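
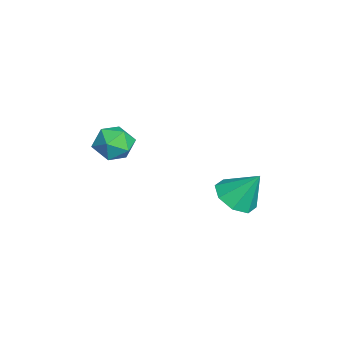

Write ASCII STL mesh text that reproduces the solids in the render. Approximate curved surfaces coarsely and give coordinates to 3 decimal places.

solid 
facet normal -0.160 -0.552 -0.819
outer loop
vertex 1.505 2.025 -1.266
vertex 0.936 2.692 -1.604
vertex 1.856 2.512 -1.663
endloop
endfacet
facet normal 0.827 -0.156 0.540
outer loop
vertex 1.505 2.025 -1.266
vertex 1.856 2.512 -1.663
vertex 1.184 3.548 -0.336
endloop
endfacet
facet normal -0.161 -0.553 -0.818
outer loop
vertex 1.856 2.512 -1.663
vertex 0.936 2.692 -1.604
vertex 1.668 3.104 -2.026
endloop
endfacet
facet normal 0.909 0.386 0.159
outer loop
vertex 1.856 2.512 -1.663
vertex 1.668 3.104 -2.026
vertex 1.184 3.548 -0.336
endloop
endfacet
facet normal -0.161 -0.552 -0.818
outer loop
vertex 1.668 3.104 -2.026
vertex 0.936 2.692 -1.604
vertex 1.051 3.455 -2.141
endloop
endfacet
facet normal 0.504 0.860 -0.081
outer loop
vertex 1.668 3.104 -2.026
vertex 1.051 3.455 -2.141
vertex 1.184 3.548 -0.336
endloop
endfacet
facet normal -0.160 -0.552 -0.818
outer loop
vertex 1.051 3.455 -2.141
vertex 0.936 2.692 -1.604
vertex 0.366 3.359 -1.942
endloop
endfacet
facet normal -0.150 0.988 -0.040
outer loop
vertex 1.051 3.455 -2.141
vertex 0.366 3.359 -1.942
vertex 1.184 3.548 -0.336
endloop
endfacet
facet normal -0.161 -0.552 -0.818
outer loop
vertex 0.366 3.359 -1.942
vertex 0.936 2.692 -1.604
vertex 0.015 2.873 -1.545
endloop
endfacet
facet normal -0.670 0.696 0.259
outer loop
vertex 0.366 3.359 -1.942
vertex 0.015 2.873 -1.545
vertex 1.184 3.548 -0.336
endloop
endfacet
facet normal -0.161 -0.551 -0.819
outer loop
vertex 0.015 2.873 -1.545
vertex 0.936 2.692 -1.604
vertex 0.203 2.28 -1.183
endloop
endfacet
facet normal -0.752 0.153 0.641
outer loop
vertex 0.015 2.873 -1.545
vertex 0.203 2.28 -1.183
vertex 1.184 3.548 -0.336
endloop
endfacet
facet normal -0.160 -0.552 -0.818
outer loop
vertex 0.203 2.28 -1.183
vertex 0.936 2.692 -1.604
vertex 0.821 1.929 -1.067
endloop
endfacet
facet normal -0.347 -0.320 0.881
outer loop
vertex 0.203 2.28 -1.183
vertex 0.821 1.929 -1.067
vertex 1.184 3.548 -0.336
endloop
endfacet
facet normal -0.161 -0.552 -0.818
outer loop
vertex 0.821 1.929 -1.067
vertex 0.936 2.692 -1.604
vertex 1.505 2.025 -1.266
endloop
endfacet
facet normal 0.307 -0.448 0.840
outer loop
vertex 0.821 1.929 -1.067
vertex 1.505 2.025 -1.266
vertex 1.184 3.548 -0.336
endloop
endfacet
facet normal -0.771 0.635 0.052
outer loop
vertex 1.055 -0.932 1.621
vertex 0.566 -1.489 1.181
vertex 0.593 -1.527 2.041
endloop
endfacet
facet normal -0.343 0.705 0.621
outer loop
vertex 1.055 -0.932 1.621
vertex 0.593 -1.527 2.041
vertex 1.4 -1.353 2.29
endloop
endfacet
facet normal 0.311 0.868 0.386
outer loop
vertex 1.055 -0.932 1.621
vertex 1.4 -1.353 2.29
vertex 1.871 -1.207 1.583
endloop
endfacet
facet normal 0.288 0.900 -0.327
outer loop
vertex 1.055 -0.932 1.621
vertex 1.871 -1.207 1.583
vertex 1.356 -1.291 0.897
endloop
endfacet
facet normal -0.381 0.755 -0.533
outer loop
vertex 1.055 -0.932 1.621
vertex 1.356 -1.291 0.897
vertex 0.566 -1.489 1.181
endloop
endfacet
facet normal -0.308 0.073 0.948
outer loop
vertex 1.4 -1.353 2.29
vertex 0.593 -1.527 2.041
vertex 1.124 -2.169 2.263
endloop
endfacet
facet normal -0.999 -0.041 0.030
outer loop
vertex 0.593 -1.527 2.041
vertex 0.566 -1.489 1.181
vertex 0.609 -2.253 1.577
endloop
endfacet
facet normal -0.368 0.155 -0.917
outer loop
vertex 0.566 -1.489 1.181
vertex 1.356 -1.291 0.897
vertex 1.08 -2.107 0.87
endloop
endfacet
facet normal 0.713 0.388 -0.583
outer loop
vertex 1.356 -1.291 0.897
vertex 1.871 -1.207 1.583
vertex 1.887 -1.933 1.119
endloop
endfacet
facet normal 0.750 0.337 0.569
outer loop
vertex 1.871 -1.207 1.583
vertex 1.4 -1.353 2.29
vertex 1.914 -1.971 1.979
endloop
endfacet
facet normal -0.288 -0.900 0.327
outer loop
vertex 1.425 -2.528 1.539
vertex 1.124 -2.169 2.263
vertex 0.609 -2.253 1.577
endloop
endfacet
facet normal -0.311 -0.868 -0.386
outer loop
vertex 1.425 -2.528 1.539
vertex 0.609 -2.253 1.577
vertex 1.08 -2.107 0.87
endloop
endfacet
facet normal 0.343 -0.705 -0.621
outer loop
vertex 1.425 -2.528 1.539
vertex 1.08 -2.107 0.87
vertex 1.887 -1.933 1.119
endloop
endfacet
facet normal 0.771 -0.635 -0.052
outer loop
vertex 1.425 -2.528 1.539
vertex 1.887 -1.933 1.119
vertex 1.914 -1.971 1.979
endloop
endfacet
facet normal 0.381 -0.755 0.533
outer loop
vertex 1.425 -2.528 1.539
vertex 1.914 -1.971 1.979
vertex 1.124 -2.169 2.263
endloop
endfacet
facet normal -0.713 -0.388 0.583
outer loop
vertex 0.609 -2.253 1.577
vertex 1.124 -2.169 2.263
vertex 0.593 -1.527 2.041
endloop
endfacet
facet normal -0.750 -0.337 -0.569
outer loop
vertex 1.08 -2.107 0.87
vertex 0.609 -2.253 1.577
vertex 0.566 -1.489 1.181
endloop
endfacet
facet normal 0.308 -0.073 -0.948
outer loop
vertex 1.887 -1.933 1.119
vertex 1.08 -2.107 0.87
vertex 1.356 -1.291 0.897
endloop
endfacet
facet normal 0.999 0.041 -0.030
outer loop
vertex 1.914 -1.971 1.979
vertex 1.887 -1.933 1.119
vertex 1.871 -1.207 1.583
endloop
endfacet
facet normal 0.368 -0.155 0.917
outer loop
vertex 1.124 -2.169 2.263
vertex 1.914 -1.971 1.979
vertex 1.4 -1.353 2.29
endloop
endfacet

endsolid


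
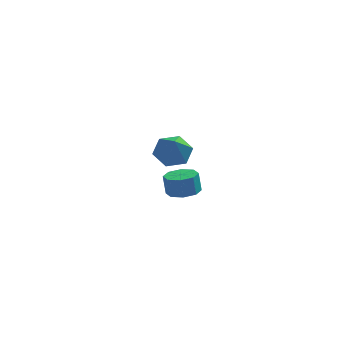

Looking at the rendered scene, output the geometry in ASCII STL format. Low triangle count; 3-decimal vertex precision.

solid 
facet normal -0.039 0.661 -0.749
outer loop
vertex -2.974 2.629 -5.11
vertex -3.62 3.174 -4.595
vertex -2.648 3.338 -4.501
endloop
endfacet
facet normal 0.886 -0.459 0.060
outer loop
vertex -2.974 2.629 -5.11
vertex -2.648 3.338 -4.501
vertex -3.54 1.806 -3.045
endloop
endfacet
facet normal -0.039 0.661 -0.750
outer loop
vertex -2.648 3.338 -4.501
vertex -3.62 3.174 -4.595
vertex -3.295 3.884 -3.986
endloop
endfacet
facet normal 0.714 0.217 0.666
outer loop
vertex -2.648 3.338 -4.501
vertex -3.295 3.884 -3.986
vertex -3.54 1.806 -3.045
endloop
endfacet
facet normal -0.039 0.661 -0.750
outer loop
vertex -3.295 3.884 -3.986
vertex -3.62 3.174 -4.595
vertex -4.266 3.72 -4.08
endloop
endfacet
facet normal -0.158 0.423 0.892
outer loop
vertex -3.295 3.884 -3.986
vertex -4.266 3.72 -4.08
vertex -3.54 1.806 -3.045
endloop
endfacet
facet normal -0.038 0.662 -0.749
outer loop
vertex -4.266 3.72 -4.08
vertex -3.62 3.174 -4.595
vertex -4.592 3.011 -4.69
endloop
endfacet
facet normal -0.857 -0.048 0.513
outer loop
vertex -4.266 3.72 -4.08
vertex -4.592 3.011 -4.69
vertex -3.54 1.806 -3.045
endloop
endfacet
facet normal -0.038 0.662 -0.749
outer loop
vertex -4.592 3.011 -4.69
vertex -3.62 3.174 -4.595
vertex -3.946 2.465 -5.205
endloop
endfacet
facet normal -0.685 -0.723 -0.092
outer loop
vertex -4.592 3.011 -4.69
vertex -3.946 2.465 -5.205
vertex -3.54 1.806 -3.045
endloop
endfacet
facet normal -0.038 0.662 -0.749
outer loop
vertex -3.946 2.465 -5.205
vertex -3.62 3.174 -4.595
vertex -2.974 2.629 -5.11
endloop
endfacet
facet normal 0.188 -0.929 -0.319
outer loop
vertex -3.946 2.465 -5.205
vertex -2.974 2.629 -5.11
vertex -3.54 1.806 -3.045
endloop
endfacet
facet normal 0.131 -0.191 -0.973
outer loop
vertex -2.331 -3.047 -3.184
vertex -3.123 -3.046 -3.291
vertex -2.548 -2.492 -3.322
endloop
endfacet
facet normal 0.926 0.375 0.052
outer loop
vertex -2.331 -3.047 -3.184
vertex -2.548 -2.492 -3.322
vertex -2.464 -2.854 -2.201
endloop
endfacet
facet normal 0.926 0.375 0.052
outer loop
vertex -2.464 -2.854 -2.201
vertex -2.548 -2.492 -3.322
vertex -2.681 -2.299 -2.34
endloop
endfacet
facet normal -0.132 0.192 0.972
outer loop
vertex -2.464 -2.854 -2.201
vertex -2.681 -2.299 -2.34
vertex -3.257 -2.854 -2.309
endloop
endfacet
facet normal 0.131 -0.191 -0.973
outer loop
vertex -2.548 -2.492 -3.322
vertex -3.123 -3.046 -3.291
vertex -3.102 -2.261 -3.442
endloop
endfacet
facet normal 0.405 0.906 -0.123
outer loop
vertex -2.548 -2.492 -3.322
vertex -3.102 -2.261 -3.442
vertex -2.681 -2.299 -2.34
endloop
endfacet
facet normal 0.405 0.906 -0.123
outer loop
vertex -2.681 -2.299 -2.34
vertex -3.102 -2.261 -3.442
vertex -3.235 -2.068 -2.46
endloop
endfacet
facet normal -0.131 0.191 0.973
outer loop
vertex -2.681 -2.299 -2.34
vertex -3.235 -2.068 -2.46
vertex -3.257 -2.854 -2.309
endloop
endfacet
facet normal 0.132 -0.191 -0.973
outer loop
vertex -3.102 -2.261 -3.442
vertex -3.123 -3.046 -3.291
vertex -3.669 -2.491 -3.474
endloop
endfacet
facet normal -0.355 0.907 -0.226
outer loop
vertex -3.102 -2.261 -3.442
vertex -3.669 -2.491 -3.474
vertex -3.235 -2.068 -2.46
endloop
endfacet
facet normal -0.355 0.907 -0.226
outer loop
vertex -3.235 -2.068 -2.46
vertex -3.669 -2.491 -3.474
vertex -3.802 -2.298 -2.492
endloop
endfacet
facet normal -0.132 0.191 0.973
outer loop
vertex -3.235 -2.068 -2.46
vertex -3.802 -2.298 -2.492
vertex -3.257 -2.854 -2.309
endloop
endfacet
facet normal 0.132 -0.190 -0.973
outer loop
vertex -3.669 -2.491 -3.474
vertex -3.123 -3.046 -3.291
vertex -3.916 -3.046 -3.399
endloop
endfacet
facet normal -0.905 0.376 -0.197
outer loop
vertex -3.669 -2.491 -3.474
vertex -3.916 -3.046 -3.399
vertex -3.802 -2.298 -2.492
endloop
endfacet
facet normal -0.906 0.376 -0.196
outer loop
vertex -3.802 -2.298 -2.492
vertex -3.916 -3.046 -3.399
vertex -4.049 -2.853 -2.416
endloop
endfacet
facet normal -0.131 0.192 0.973
outer loop
vertex -3.802 -2.298 -2.492
vertex -4.049 -2.853 -2.416
vertex -3.257 -2.854 -2.309
endloop
endfacet
facet normal 0.132 -0.192 -0.972
outer loop
vertex -3.916 -3.046 -3.399
vertex -3.123 -3.046 -3.291
vertex -3.699 -3.601 -3.26
endloop
endfacet
facet normal -0.926 -0.375 -0.052
outer loop
vertex -3.916 -3.046 -3.399
vertex -3.699 -3.601 -3.26
vertex -4.049 -2.853 -2.416
endloop
endfacet
facet normal -0.926 -0.375 -0.052
outer loop
vertex -4.049 -2.853 -2.416
vertex -3.699 -3.601 -3.26
vertex -3.832 -3.408 -2.278
endloop
endfacet
facet normal -0.131 0.191 0.973
outer loop
vertex -4.049 -2.853 -2.416
vertex -3.832 -3.408 -2.278
vertex -3.257 -2.854 -2.309
endloop
endfacet
facet normal 0.131 -0.191 -0.973
outer loop
vertex -3.699 -3.601 -3.26
vertex -3.123 -3.046 -3.291
vertex -3.145 -3.832 -3.14
endloop
endfacet
facet normal -0.405 -0.906 0.123
outer loop
vertex -3.699 -3.601 -3.26
vertex -3.145 -3.832 -3.14
vertex -3.832 -3.408 -2.278
endloop
endfacet
facet normal -0.405 -0.906 0.123
outer loop
vertex -3.832 -3.408 -2.278
vertex -3.145 -3.832 -3.14
vertex -3.278 -3.639 -2.158
endloop
endfacet
facet normal -0.131 0.191 0.973
outer loop
vertex -3.832 -3.408 -2.278
vertex -3.278 -3.639 -2.158
vertex -3.257 -2.854 -2.309
endloop
endfacet
facet normal 0.132 -0.191 -0.973
outer loop
vertex -3.145 -3.832 -3.14
vertex -3.123 -3.046 -3.291
vertex -2.578 -3.602 -3.108
endloop
endfacet
facet normal 0.355 -0.907 0.226
outer loop
vertex -3.145 -3.832 -3.14
vertex -2.578 -3.602 -3.108
vertex -3.278 -3.639 -2.158
endloop
endfacet
facet normal 0.355 -0.907 0.226
outer loop
vertex -3.278 -3.639 -2.158
vertex -2.578 -3.602 -3.108
vertex -2.711 -3.409 -2.126
endloop
endfacet
facet normal -0.132 0.191 0.973
outer loop
vertex -3.278 -3.639 -2.158
vertex -2.711 -3.409 -2.126
vertex -3.257 -2.854 -2.309
endloop
endfacet
facet normal 0.131 -0.192 -0.973
outer loop
vertex -2.578 -3.602 -3.108
vertex -3.123 -3.046 -3.291
vertex -2.331 -3.047 -3.184
endloop
endfacet
facet normal 0.906 -0.376 0.197
outer loop
vertex -2.578 -3.602 -3.108
vertex -2.331 -3.047 -3.184
vertex -2.711 -3.409 -2.126
endloop
endfacet
facet normal 0.905 -0.376 0.196
outer loop
vertex -2.711 -3.409 -2.126
vertex -2.331 -3.047 -3.184
vertex -2.464 -2.854 -2.201
endloop
endfacet
facet normal -0.132 0.190 0.973
outer loop
vertex -2.711 -3.409 -2.126
vertex -2.464 -2.854 -2.201
vertex -3.257 -2.854 -2.309
endloop
endfacet

endsolid


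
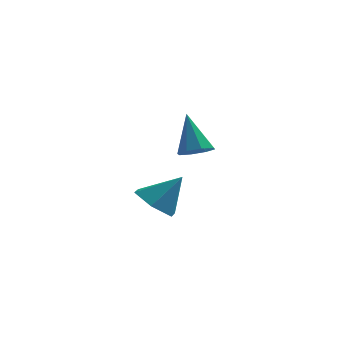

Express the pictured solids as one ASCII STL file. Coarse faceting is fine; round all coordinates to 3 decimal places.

solid 
facet normal 0.218 -0.472 -0.854
outer loop
vertex -0.314 1.719 -0.725
vertex -0.909 1.937 -0.997
vertex -0.266 2.185 -0.97
endloop
endfacet
facet normal 0.838 0.184 0.513
outer loop
vertex -0.314 1.719 -0.725
vertex -0.266 2.185 -0.97
vertex -1.291 2.763 0.497
endloop
endfacet
facet normal 0.218 -0.473 -0.854
outer loop
vertex -0.266 2.185 -0.97
vertex -0.909 1.937 -0.997
vertex -0.594 2.505 -1.231
endloop
endfacet
facet normal 0.632 0.762 0.141
outer loop
vertex -0.266 2.185 -0.97
vertex -0.594 2.505 -1.231
vertex -1.291 2.763 0.497
endloop
endfacet
facet normal 0.217 -0.472 -0.854
outer loop
vertex -0.594 2.505 -1.231
vertex -0.909 1.937 -0.997
vertex -1.107 2.493 -1.355
endloop
endfacet
facet normal 0.011 0.990 -0.143
outer loop
vertex -0.594 2.505 -1.231
vertex -1.107 2.493 -1.355
vertex -1.291 2.763 0.497
endloop
endfacet
facet normal 0.219 -0.472 -0.854
outer loop
vertex -1.107 2.493 -1.355
vertex -0.909 1.937 -0.997
vertex -1.504 2.155 -1.27
endloop
endfacet
facet normal -0.660 0.732 -0.172
outer loop
vertex -1.107 2.493 -1.355
vertex -1.504 2.155 -1.27
vertex -1.291 2.763 0.497
endloop
endfacet
facet normal 0.218 -0.473 -0.854
outer loop
vertex -1.504 2.155 -1.27
vertex -0.909 1.937 -0.997
vertex -1.553 1.69 -1.025
endloop
endfacet
facet normal -0.987 0.141 0.070
outer loop
vertex -1.504 2.155 -1.27
vertex -1.553 1.69 -1.025
vertex -1.291 2.763 0.497
endloop
endfacet
facet normal 0.218 -0.471 -0.855
outer loop
vertex -1.553 1.69 -1.025
vertex -0.909 1.937 -0.997
vertex -1.224 1.369 -0.764
endloop
endfacet
facet normal -0.781 -0.439 0.444
outer loop
vertex -1.553 1.69 -1.025
vertex -1.224 1.369 -0.764
vertex -1.291 2.763 0.497
endloop
endfacet
facet normal 0.218 -0.471 -0.855
outer loop
vertex -1.224 1.369 -0.764
vertex -0.909 1.937 -0.997
vertex -0.711 1.381 -0.64
endloop
endfacet
facet normal -0.160 -0.666 0.728
outer loop
vertex -1.224 1.369 -0.764
vertex -0.711 1.381 -0.64
vertex -1.291 2.763 0.497
endloop
endfacet
facet normal 0.218 -0.471 -0.855
outer loop
vertex -0.711 1.381 -0.64
vertex -0.909 1.937 -0.997
vertex -0.314 1.719 -0.725
endloop
endfacet
facet normal 0.510 -0.409 0.757
outer loop
vertex -0.711 1.381 -0.64
vertex -0.314 1.719 -0.725
vertex -1.291 2.763 0.497
endloop
endfacet
facet normal -0.622 -0.162 -0.766
outer loop
vertex -1.464 -1.731 -2.382
vertex -2.107 -2.007 -1.802
vertex -2.05 -1.129 -2.034
endloop
endfacet
facet normal 0.689 0.720 -0.085
outer loop
vertex -1.464 -1.731 -2.382
vertex -2.05 -1.129 -2.034
vertex -1.213 -1.773 -0.698
endloop
endfacet
facet normal -0.622 -0.162 -0.766
outer loop
vertex -2.05 -1.129 -2.034
vertex -2.107 -2.007 -1.802
vertex -2.694 -1.405 -1.453
endloop
endfacet
facet normal 0.004 0.902 0.432
outer loop
vertex -2.05 -1.129 -2.034
vertex -2.694 -1.405 -1.453
vertex -1.213 -1.773 -0.698
endloop
endfacet
facet normal -0.622 -0.162 -0.766
outer loop
vertex -2.694 -1.405 -1.453
vertex -2.107 -2.007 -1.802
vertex -2.751 -2.283 -1.221
endloop
endfacet
facet normal -0.387 0.259 0.885
outer loop
vertex -2.694 -1.405 -1.453
vertex -2.751 -2.283 -1.221
vertex -1.213 -1.773 -0.698
endloop
endfacet
facet normal -0.622 -0.161 -0.766
outer loop
vertex -2.751 -2.283 -1.221
vertex -2.107 -2.007 -1.802
vertex -2.165 -2.885 -1.57
endloop
endfacet
facet normal -0.092 -0.565 0.820
outer loop
vertex -2.751 -2.283 -1.221
vertex -2.165 -2.885 -1.57
vertex -1.213 -1.773 -0.698
endloop
endfacet
facet normal -0.621 -0.162 -0.767
outer loop
vertex -2.165 -2.885 -1.57
vertex -2.107 -2.007 -1.802
vertex -1.521 -2.609 -2.15
endloop
endfacet
facet normal 0.593 -0.746 0.304
outer loop
vertex -2.165 -2.885 -1.57
vertex -1.521 -2.609 -2.15
vertex -1.213 -1.773 -0.698
endloop
endfacet
facet normal -0.622 -0.162 -0.766
outer loop
vertex -1.521 -2.609 -2.15
vertex -2.107 -2.007 -1.802
vertex -1.464 -1.731 -2.382
endloop
endfacet
facet normal 0.983 -0.103 -0.149
outer loop
vertex -1.521 -2.609 -2.15
vertex -1.464 -1.731 -2.382
vertex -1.213 -1.773 -0.698
endloop
endfacet

endsolid


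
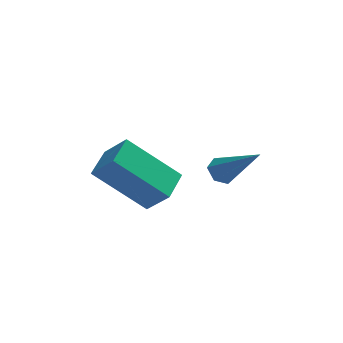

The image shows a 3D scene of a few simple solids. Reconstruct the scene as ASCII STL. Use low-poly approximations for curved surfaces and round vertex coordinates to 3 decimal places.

solid 
facet normal -0.592 0.468 -0.656
outer loop
vertex -0.593 4.151 0.237
vertex -1.004 3.982 0.487
vertex -0.794 4.428 0.616
endloop
endfacet
facet normal 0.823 0.568 0.021
outer loop
vertex -0.593 4.151 0.237
vertex -0.794 4.428 0.616
vertex 0.084 3.118 1.693
endloop
endfacet
facet normal -0.592 0.469 -0.655
outer loop
vertex -0.794 4.428 0.616
vertex -1.004 3.982 0.487
vertex -1.205 4.258 0.866
endloop
endfacet
facet normal 0.150 0.686 0.712
outer loop
vertex -0.794 4.428 0.616
vertex -1.205 4.258 0.866
vertex 0.084 3.118 1.693
endloop
endfacet
facet normal -0.591 0.469 -0.656
outer loop
vertex -1.205 4.258 0.866
vertex -1.004 3.982 0.487
vertex -1.416 3.812 0.737
endloop
endfacet
facet normal -0.535 0.009 0.845
outer loop
vertex -1.205 4.258 0.866
vertex -1.416 3.812 0.737
vertex 0.084 3.118 1.693
endloop
endfacet
facet normal -0.591 0.469 -0.656
outer loop
vertex -1.416 3.812 0.737
vertex -1.004 3.982 0.487
vertex -1.215 3.536 0.358
endloop
endfacet
facet normal -0.546 -0.788 0.284
outer loop
vertex -1.416 3.812 0.737
vertex -1.215 3.536 0.358
vertex 0.084 3.118 1.693
endloop
endfacet
facet normal -0.592 0.469 -0.655
outer loop
vertex -1.215 3.536 0.358
vertex -1.004 3.982 0.487
vertex -0.804 3.705 0.108
endloop
endfacet
facet normal 0.126 -0.905 -0.406
outer loop
vertex -1.215 3.536 0.358
vertex -0.804 3.705 0.108
vertex 0.084 3.118 1.693
endloop
endfacet
facet normal -0.592 0.469 -0.655
outer loop
vertex -0.804 3.705 0.108
vertex -1.004 3.982 0.487
vertex -0.593 4.151 0.237
endloop
endfacet
facet normal 0.811 -0.228 -0.539
outer loop
vertex -0.804 3.705 0.108
vertex -0.593 4.151 0.237
vertex 0.084 3.118 1.693
endloop
endfacet
facet normal -0.748 0.071 0.660
outer loop
vertex -4.07 1.942 2.116
vertex -3.717 2.965 2.406
vertex -4.713 2.383 1.34
endloop
endfacet
facet normal -0.314 -0.913 -0.259
outer loop
vertex -3.143 2.235 -0.046
vertex -4.07 1.942 2.116
vertex -4.713 2.383 1.34
endloop
endfacet
facet normal -0.748 0.071 0.660
outer loop
vertex -4.713 2.383 1.34
vertex -3.717 2.965 2.406
vertex -4.36 3.406 1.63
endloop
endfacet
facet normal -0.585 0.402 -0.705
outer loop
vertex -4.36 3.406 1.63
vertex -3.143 2.235 -0.046
vertex -4.713 2.383 1.34
endloop
endfacet
facet normal 0.585 -0.402 0.705
outer loop
vertex -4.07 1.942 2.116
vertex -2.147 2.817 1.02
vertex -3.717 2.965 2.406
endloop
endfacet
facet normal -0.314 -0.913 -0.259
outer loop
vertex -2.5 1.794 0.73
vertex -4.07 1.942 2.116
vertex -3.143 2.235 -0.046
endloop
endfacet
facet normal 0.585 -0.402 0.705
outer loop
vertex -2.5 1.794 0.73
vertex -2.147 2.817 1.02
vertex -4.07 1.942 2.116
endloop
endfacet
facet normal 0.314 0.913 0.259
outer loop
vertex -3.717 2.965 2.406
vertex -2.147 2.817 1.02
vertex -4.36 3.406 1.63
endloop
endfacet
facet normal -0.585 0.402 -0.705
outer loop
vertex -2.79 3.258 0.244
vertex -3.143 2.235 -0.046
vertex -4.36 3.406 1.63
endloop
endfacet
facet normal 0.314 0.913 0.259
outer loop
vertex -4.36 3.406 1.63
vertex -2.147 2.817 1.02
vertex -2.79 3.258 0.244
endloop
endfacet
facet normal 0.748 -0.071 -0.660
outer loop
vertex -2.79 3.258 0.244
vertex -2.5 1.794 0.73
vertex -3.143 2.235 -0.046
endloop
endfacet
facet normal 0.748 -0.071 -0.660
outer loop
vertex -2.147 2.817 1.02
vertex -2.5 1.794 0.73
vertex -2.79 3.258 0.244
endloop
endfacet

endsolid


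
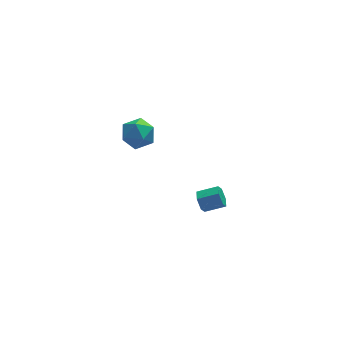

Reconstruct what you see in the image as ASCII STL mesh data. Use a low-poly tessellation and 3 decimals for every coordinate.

solid 
facet normal -0.229 0.943 0.241
outer loop
vertex -3.258 4.062 3.509
vertex -3.8 3.749 4.219
vertex -2.884 3.933 4.369
endloop
endfacet
facet normal 0.423 0.905 -0.048
outer loop
vertex -3.258 4.062 3.509
vertex -2.884 3.933 4.369
vertex -2.402 3.667 3.599
endloop
endfacet
facet normal 0.359 0.619 -0.699
outer loop
vertex -3.258 4.062 3.509
vertex -2.402 3.667 3.599
vertex -3.02 3.319 2.973
endloop
endfacet
facet normal -0.332 0.479 -0.812
outer loop
vertex -3.258 4.062 3.509
vertex -3.02 3.319 2.973
vertex -3.884 3.369 3.356
endloop
endfacet
facet normal -0.696 0.680 -0.232
outer loop
vertex -3.258 4.062 3.509
vertex -3.884 3.369 3.356
vertex -3.8 3.749 4.219
endloop
endfacet
facet normal 0.815 0.462 0.351
outer loop
vertex -2.402 3.667 3.599
vertex -2.884 3.933 4.369
vertex -2.416 3.111 4.364
endloop
endfacet
facet normal -0.239 0.523 0.818
outer loop
vertex -2.884 3.933 4.369
vertex -3.8 3.749 4.219
vertex -3.28 3.161 4.747
endloop
endfacet
facet normal -0.994 0.098 0.053
outer loop
vertex -3.8 3.749 4.219
vertex -3.884 3.369 3.356
vertex -3.898 2.813 4.121
endloop
endfacet
facet normal -0.406 -0.226 -0.886
outer loop
vertex -3.884 3.369 3.356
vertex -3.02 3.319 2.973
vertex -3.416 2.547 3.351
endloop
endfacet
facet normal 0.712 -0.001 -0.702
outer loop
vertex -3.02 3.319 2.973
vertex -2.402 3.667 3.599
vertex -2.5 2.731 3.501
endloop
endfacet
facet normal 0.332 -0.479 0.812
outer loop
vertex -3.042 2.418 4.211
vertex -2.416 3.111 4.364
vertex -3.28 3.161 4.747
endloop
endfacet
facet normal -0.359 -0.619 0.699
outer loop
vertex -3.042 2.418 4.211
vertex -3.28 3.161 4.747
vertex -3.898 2.813 4.121
endloop
endfacet
facet normal -0.423 -0.905 0.048
outer loop
vertex -3.042 2.418 4.211
vertex -3.898 2.813 4.121
vertex -3.416 2.547 3.351
endloop
endfacet
facet normal 0.229 -0.943 -0.241
outer loop
vertex -3.042 2.418 4.211
vertex -3.416 2.547 3.351
vertex -2.5 2.731 3.501
endloop
endfacet
facet normal 0.696 -0.680 0.232
outer loop
vertex -3.042 2.418 4.211
vertex -2.5 2.731 3.501
vertex -2.416 3.111 4.364
endloop
endfacet
facet normal 0.406 0.226 0.886
outer loop
vertex -3.28 3.161 4.747
vertex -2.416 3.111 4.364
vertex -2.884 3.933 4.369
endloop
endfacet
facet normal -0.712 0.001 0.702
outer loop
vertex -3.898 2.813 4.121
vertex -3.28 3.161 4.747
vertex -3.8 3.749 4.219
endloop
endfacet
facet normal -0.815 -0.462 -0.351
outer loop
vertex -3.416 2.547 3.351
vertex -3.898 2.813 4.121
vertex -3.884 3.369 3.356
endloop
endfacet
facet normal 0.239 -0.523 -0.818
outer loop
vertex -2.5 2.731 3.501
vertex -3.416 2.547 3.351
vertex -3.02 3.319 2.973
endloop
endfacet
facet normal 0.994 -0.098 -0.053
outer loop
vertex -2.416 3.111 4.364
vertex -2.5 2.731 3.501
vertex -2.402 3.667 3.599
endloop
endfacet
facet normal -0.924 0.134 -0.359
outer loop
vertex 0.285 3.864 -3.5
vertex 0.044 3.628 -2.968
vertex 0.153 4.246 -3.017
endloop
endfacet
facet normal 0.320 0.784 -0.532
outer loop
vertex 0.285 3.864 -3.5
vertex 0.153 4.246 -3.017
vertex 1.356 3.708 -3.085
endloop
endfacet
facet normal 0.320 0.783 -0.533
outer loop
vertex 1.356 3.708 -3.085
vertex 0.153 4.246 -3.017
vertex 1.225 4.09 -2.602
endloop
endfacet
facet normal 0.924 -0.134 0.357
outer loop
vertex 1.356 3.708 -3.085
vertex 1.225 4.09 -2.602
vertex 1.116 3.472 -2.552
endloop
endfacet
facet normal -0.924 0.135 -0.357
outer loop
vertex 0.153 4.246 -3.017
vertex 0.044 3.628 -2.968
vertex -0.087 4.011 -2.485
endloop
endfacet
facet normal -0.020 0.918 0.396
outer loop
vertex 0.153 4.246 -3.017
vertex -0.087 4.011 -2.485
vertex 1.225 4.09 -2.602
endloop
endfacet
facet normal -0.020 0.918 0.396
outer loop
vertex 1.225 4.09 -2.602
vertex -0.087 4.011 -2.485
vertex 0.985 3.855 -2.07
endloop
endfacet
facet normal 0.924 -0.134 0.358
outer loop
vertex 1.225 4.09 -2.602
vertex 0.985 3.855 -2.07
vertex 1.116 3.472 -2.552
endloop
endfacet
facet normal -0.924 0.134 -0.357
outer loop
vertex -0.087 4.011 -2.485
vertex 0.044 3.628 -2.968
vertex -0.196 3.392 -2.435
endloop
endfacet
facet normal -0.341 0.135 0.930
outer loop
vertex -0.087 4.011 -2.485
vertex -0.196 3.392 -2.435
vertex 0.985 3.855 -2.07
endloop
endfacet
facet normal -0.341 0.136 0.930
outer loop
vertex 0.985 3.855 -2.07
vertex -0.196 3.392 -2.435
vertex 0.875 3.236 -2.02
endloop
endfacet
facet normal 0.924 -0.135 0.358
outer loop
vertex 0.985 3.855 -2.07
vertex 0.875 3.236 -2.02
vertex 1.116 3.472 -2.552
endloop
endfacet
facet normal -0.924 0.134 -0.357
outer loop
vertex -0.196 3.392 -2.435
vertex 0.044 3.628 -2.968
vertex -0.065 3.01 -2.918
endloop
endfacet
facet normal -0.320 -0.783 0.533
outer loop
vertex -0.196 3.392 -2.435
vertex -0.065 3.01 -2.918
vertex 0.875 3.236 -2.02
endloop
endfacet
facet normal -0.320 -0.784 0.532
outer loop
vertex 0.875 3.236 -2.02
vertex -0.065 3.01 -2.918
vertex 1.007 2.854 -2.503
endloop
endfacet
facet normal 0.924 -0.134 0.359
outer loop
vertex 0.875 3.236 -2.02
vertex 1.007 2.854 -2.503
vertex 1.116 3.472 -2.552
endloop
endfacet
facet normal -0.924 0.134 -0.358
outer loop
vertex -0.065 3.01 -2.918
vertex 0.044 3.628 -2.968
vertex 0.175 3.245 -3.45
endloop
endfacet
facet normal 0.020 -0.918 -0.396
outer loop
vertex -0.065 3.01 -2.918
vertex 0.175 3.245 -3.45
vertex 1.007 2.854 -2.503
endloop
endfacet
facet normal 0.020 -0.918 -0.396
outer loop
vertex 1.007 2.854 -2.503
vertex 0.175 3.245 -3.45
vertex 1.247 3.089 -3.035
endloop
endfacet
facet normal 0.924 -0.135 0.357
outer loop
vertex 1.007 2.854 -2.503
vertex 1.247 3.089 -3.035
vertex 1.116 3.472 -2.552
endloop
endfacet
facet normal -0.924 0.135 -0.358
outer loop
vertex 0.175 3.245 -3.45
vertex 0.044 3.628 -2.968
vertex 0.285 3.864 -3.5
endloop
endfacet
facet normal 0.340 -0.136 -0.930
outer loop
vertex 0.175 3.245 -3.45
vertex 0.285 3.864 -3.5
vertex 1.247 3.089 -3.035
endloop
endfacet
facet normal 0.341 -0.135 -0.930
outer loop
vertex 1.247 3.089 -3.035
vertex 0.285 3.864 -3.5
vertex 1.356 3.708 -3.085
endloop
endfacet
facet normal 0.924 -0.134 0.357
outer loop
vertex 1.247 3.089 -3.035
vertex 1.356 3.708 -3.085
vertex 1.116 3.472 -2.552
endloop
endfacet

endsolid


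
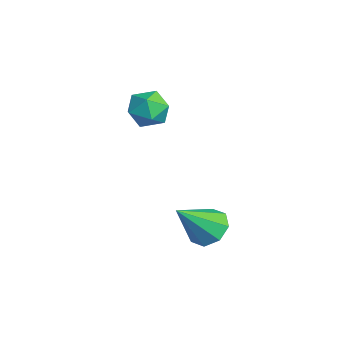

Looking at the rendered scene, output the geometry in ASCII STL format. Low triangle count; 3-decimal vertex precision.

solid 
facet normal -0.232 0.658 -0.717
outer loop
vertex 4.315 -1.919 -2.235
vertex 3.756 -1.621 -1.781
vertex 4.514 -1.474 -1.891
endloop
endfacet
facet normal 0.934 -0.347 -0.092
outer loop
vertex 4.315 -1.919 -2.235
vertex 4.514 -1.474 -1.891
vertex 4.164 -2.779 -0.519
endloop
endfacet
facet normal -0.232 0.658 -0.717
outer loop
vertex 4.514 -1.474 -1.891
vertex 3.756 -1.621 -1.781
vertex 4.268 -1.115 -1.482
endloop
endfacet
facet normal 0.903 0.171 0.393
outer loop
vertex 4.514 -1.474 -1.891
vertex 4.268 -1.115 -1.482
vertex 4.164 -2.779 -0.519
endloop
endfacet
facet normal -0.232 0.658 -0.716
outer loop
vertex 4.268 -1.115 -1.482
vertex 3.756 -1.621 -1.781
vertex 3.722 -1.053 -1.248
endloop
endfacet
facet normal 0.395 0.441 0.805
outer loop
vertex 4.268 -1.115 -1.482
vertex 3.722 -1.053 -1.248
vertex 4.164 -2.779 -0.519
endloop
endfacet
facet normal -0.233 0.658 -0.716
outer loop
vertex 3.722 -1.053 -1.248
vertex 3.756 -1.621 -1.781
vertex 3.196 -1.324 -1.326
endloop
endfacet
facet normal -0.293 0.307 0.905
outer loop
vertex 3.722 -1.053 -1.248
vertex 3.196 -1.324 -1.326
vertex 4.164 -2.779 -0.519
endloop
endfacet
facet normal -0.232 0.658 -0.716
outer loop
vertex 3.196 -1.324 -1.326
vertex 3.756 -1.621 -1.781
vertex 2.998 -1.769 -1.671
endloop
endfacet
facet normal -0.759 -0.153 0.633
outer loop
vertex 3.196 -1.324 -1.326
vertex 2.998 -1.769 -1.671
vertex 4.164 -2.779 -0.519
endloop
endfacet
facet normal -0.232 0.658 -0.717
outer loop
vertex 2.998 -1.769 -1.671
vertex 3.756 -1.621 -1.781
vertex 3.243 -2.128 -2.08
endloop
endfacet
facet normal -0.728 -0.669 0.151
outer loop
vertex 2.998 -1.769 -1.671
vertex 3.243 -2.128 -2.08
vertex 4.164 -2.779 -0.519
endloop
endfacet
facet normal -0.231 0.657 -0.717
outer loop
vertex 3.243 -2.128 -2.08
vertex 3.756 -1.621 -1.781
vertex 3.789 -2.19 -2.313
endloop
endfacet
facet normal -0.219 -0.940 -0.263
outer loop
vertex 3.243 -2.128 -2.08
vertex 3.789 -2.19 -2.313
vertex 4.164 -2.779 -0.519
endloop
endfacet
facet normal -0.232 0.657 -0.717
outer loop
vertex 3.789 -2.19 -2.313
vertex 3.756 -1.621 -1.781
vertex 4.315 -1.919 -2.235
endloop
endfacet
facet normal 0.469 -0.806 -0.362
outer loop
vertex 3.789 -2.19 -2.313
vertex 4.315 -1.919 -2.235
vertex 4.164 -2.779 -0.519
endloop
endfacet
facet normal -0.124 -0.141 0.982
outer loop
vertex 0.844 -2.523 2.931
vertex 0.751 -3.306 2.807
vertex 1.48 -3.007 2.942
endloop
endfacet
facet normal 0.302 0.417 0.857
outer loop
vertex 0.844 -2.523 2.931
vertex 1.48 -3.007 2.942
vertex 1.526 -2.296 2.58
endloop
endfacet
facet normal -0.058 0.886 0.460
outer loop
vertex 0.844 -2.523 2.931
vertex 1.526 -2.296 2.58
vertex 0.825 -2.156 2.222
endloop
endfacet
facet normal -0.708 0.619 0.339
outer loop
vertex 0.844 -2.523 2.931
vertex 0.825 -2.156 2.222
vertex 0.347 -2.78 2.362
endloop
endfacet
facet normal -0.750 -0.016 0.662
outer loop
vertex 0.844 -2.523 2.931
vertex 0.347 -2.78 2.362
vertex 0.751 -3.306 2.807
endloop
endfacet
facet normal 0.861 0.186 0.474
outer loop
vertex 1.526 -2.296 2.58
vertex 1.48 -3.007 2.942
vertex 1.853 -2.94 2.238
endloop
endfacet
facet normal 0.169 -0.717 0.677
outer loop
vertex 1.48 -3.007 2.942
vertex 0.751 -3.306 2.807
vertex 1.375 -3.564 2.378
endloop
endfacet
facet normal -0.843 -0.513 0.159
outer loop
vertex 0.751 -3.306 2.807
vertex 0.347 -2.78 2.362
vertex 0.674 -3.424 2.02
endloop
endfacet
facet normal -0.777 0.514 -0.363
outer loop
vertex 0.347 -2.78 2.362
vertex 0.825 -2.156 2.222
vertex 0.72 -2.713 1.658
endloop
endfacet
facet normal 0.275 0.946 -0.169
outer loop
vertex 0.825 -2.156 2.222
vertex 1.526 -2.296 2.58
vertex 1.449 -2.414 1.793
endloop
endfacet
facet normal 0.708 -0.619 -0.339
outer loop
vertex 1.356 -3.197 1.669
vertex 1.853 -2.94 2.238
vertex 1.375 -3.564 2.378
endloop
endfacet
facet normal 0.058 -0.886 -0.460
outer loop
vertex 1.356 -3.197 1.669
vertex 1.375 -3.564 2.378
vertex 0.674 -3.424 2.02
endloop
endfacet
facet normal -0.302 -0.417 -0.857
outer loop
vertex 1.356 -3.197 1.669
vertex 0.674 -3.424 2.02
vertex 0.72 -2.713 1.658
endloop
endfacet
facet normal 0.124 0.141 -0.982
outer loop
vertex 1.356 -3.197 1.669
vertex 0.72 -2.713 1.658
vertex 1.449 -2.414 1.793
endloop
endfacet
facet normal 0.750 0.016 -0.662
outer loop
vertex 1.356 -3.197 1.669
vertex 1.449 -2.414 1.793
vertex 1.853 -2.94 2.238
endloop
endfacet
facet normal 0.777 -0.514 0.363
outer loop
vertex 1.375 -3.564 2.378
vertex 1.853 -2.94 2.238
vertex 1.48 -3.007 2.942
endloop
endfacet
facet normal -0.275 -0.946 0.169
outer loop
vertex 0.674 -3.424 2.02
vertex 1.375 -3.564 2.378
vertex 0.751 -3.306 2.807
endloop
endfacet
facet normal -0.861 -0.186 -0.474
outer loop
vertex 0.72 -2.713 1.658
vertex 0.674 -3.424 2.02
vertex 0.347 -2.78 2.362
endloop
endfacet
facet normal -0.169 0.717 -0.677
outer loop
vertex 1.449 -2.414 1.793
vertex 0.72 -2.713 1.658
vertex 0.825 -2.156 2.222
endloop
endfacet
facet normal 0.843 0.513 -0.159
outer loop
vertex 1.853 -2.94 2.238
vertex 1.449 -2.414 1.793
vertex 1.526 -2.296 2.58
endloop
endfacet

endsolid


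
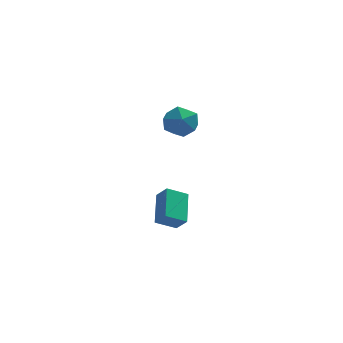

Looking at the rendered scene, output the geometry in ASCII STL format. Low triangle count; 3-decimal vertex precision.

solid 
facet normal -0.130 0.992 0.003
outer loop
vertex 1.036 1.875 2.757
vertex 0.401 1.789 3.617
vertex 1.457 1.927 3.743
endloop
endfacet
facet normal 0.510 0.819 -0.261
outer loop
vertex 1.036 1.875 2.757
vertex 1.457 1.927 3.743
vertex 1.958 1.37 2.975
endloop
endfacet
facet normal 0.410 0.392 -0.824
outer loop
vertex 1.036 1.875 2.757
vertex 1.958 1.37 2.975
vertex 1.211 0.888 2.374
endloop
endfacet
facet normal -0.294 0.300 -0.908
outer loop
vertex 1.036 1.875 2.757
vertex 1.211 0.888 2.374
vertex 0.249 1.147 2.771
endloop
endfacet
facet normal -0.627 0.671 -0.396
outer loop
vertex 1.036 1.875 2.757
vertex 0.249 1.147 2.771
vertex 0.401 1.789 3.617
endloop
endfacet
facet normal 0.862 0.448 0.237
outer loop
vertex 1.958 1.37 2.975
vertex 1.457 1.927 3.743
vertex 1.891 0.973 3.969
endloop
endfacet
facet normal -0.174 0.727 0.664
outer loop
vertex 1.457 1.927 3.743
vertex 0.401 1.789 3.617
vertex 0.929 1.232 4.366
endloop
endfacet
facet normal -0.978 0.209 0.017
outer loop
vertex 0.401 1.789 3.617
vertex 0.249 1.147 2.771
vertex 0.182 0.75 3.765
endloop
endfacet
facet normal -0.439 -0.391 -0.809
outer loop
vertex 0.249 1.147 2.771
vertex 1.211 0.888 2.374
vertex 0.683 0.193 2.997
endloop
endfacet
facet normal 0.698 -0.243 -0.673
outer loop
vertex 1.211 0.888 2.374
vertex 1.958 1.37 2.975
vertex 1.739 0.331 3.123
endloop
endfacet
facet normal 0.294 -0.300 0.908
outer loop
vertex 1.104 0.245 3.983
vertex 1.891 0.973 3.969
vertex 0.929 1.232 4.366
endloop
endfacet
facet normal -0.410 -0.392 0.824
outer loop
vertex 1.104 0.245 3.983
vertex 0.929 1.232 4.366
vertex 0.182 0.75 3.765
endloop
endfacet
facet normal -0.510 -0.819 0.261
outer loop
vertex 1.104 0.245 3.983
vertex 0.182 0.75 3.765
vertex 0.683 0.193 2.997
endloop
endfacet
facet normal 0.130 -0.992 -0.003
outer loop
vertex 1.104 0.245 3.983
vertex 0.683 0.193 2.997
vertex 1.739 0.331 3.123
endloop
endfacet
facet normal 0.627 -0.671 0.396
outer loop
vertex 1.104 0.245 3.983
vertex 1.739 0.331 3.123
vertex 1.891 0.973 3.969
endloop
endfacet
facet normal 0.439 0.391 0.809
outer loop
vertex 0.929 1.232 4.366
vertex 1.891 0.973 3.969
vertex 1.457 1.927 3.743
endloop
endfacet
facet normal -0.698 0.243 0.673
outer loop
vertex 0.182 0.75 3.765
vertex 0.929 1.232 4.366
vertex 0.401 1.789 3.617
endloop
endfacet
facet normal -0.862 -0.448 -0.237
outer loop
vertex 0.683 0.193 2.997
vertex 0.182 0.75 3.765
vertex 0.249 1.147 2.771
endloop
endfacet
facet normal 0.174 -0.727 -0.664
outer loop
vertex 1.739 0.331 3.123
vertex 0.683 0.193 2.997
vertex 1.211 0.888 2.374
endloop
endfacet
facet normal 0.978 -0.209 -0.017
outer loop
vertex 1.891 0.973 3.969
vertex 1.739 0.331 3.123
vertex 1.958 1.37 2.975
endloop
endfacet
facet normal -0.498 0.452 -0.740
outer loop
vertex -0.285 0.214 -3.496
vertex -0.122 1.962 -2.537
vertex 0.829 0.444 -4.105
endloop
endfacet
facet normal -0.082 -0.874 -0.479
outer loop
vertex 1.342 -0.022 -3.343
vertex -0.285 0.214 -3.496
vertex 0.829 0.444 -4.105
endloop
endfacet
facet normal -0.498 0.452 -0.740
outer loop
vertex 0.829 0.444 -4.105
vertex -0.122 1.962 -2.537
vertex 0.992 2.192 -3.146
endloop
endfacet
facet normal 0.863 0.178 -0.472
outer loop
vertex 0.992 2.192 -3.146
vertex 1.342 -0.022 -3.343
vertex 0.829 0.444 -4.105
endloop
endfacet
facet normal -0.863 -0.178 0.472
outer loop
vertex -0.285 0.214 -3.496
vertex 0.391 1.496 -1.775
vertex -0.122 1.962 -2.537
endloop
endfacet
facet normal -0.082 -0.874 -0.479
outer loop
vertex 0.228 -0.252 -2.734
vertex -0.285 0.214 -3.496
vertex 1.342 -0.022 -3.343
endloop
endfacet
facet normal -0.863 -0.178 0.472
outer loop
vertex 0.228 -0.252 -2.734
vertex 0.391 1.496 -1.775
vertex -0.285 0.214 -3.496
endloop
endfacet
facet normal 0.082 0.874 0.479
outer loop
vertex -0.122 1.962 -2.537
vertex 0.391 1.496 -1.775
vertex 0.992 2.192 -3.146
endloop
endfacet
facet normal 0.863 0.178 -0.472
outer loop
vertex 1.505 1.726 -2.384
vertex 1.342 -0.022 -3.343
vertex 0.992 2.192 -3.146
endloop
endfacet
facet normal 0.082 0.874 0.479
outer loop
vertex 0.992 2.192 -3.146
vertex 0.391 1.496 -1.775
vertex 1.505 1.726 -2.384
endloop
endfacet
facet normal 0.498 -0.452 0.740
outer loop
vertex 1.505 1.726 -2.384
vertex 0.228 -0.252 -2.734
vertex 1.342 -0.022 -3.343
endloop
endfacet
facet normal 0.498 -0.452 0.740
outer loop
vertex 0.391 1.496 -1.775
vertex 0.228 -0.252 -2.734
vertex 1.505 1.726 -2.384
endloop
endfacet

endsolid


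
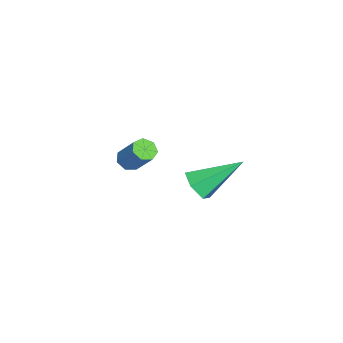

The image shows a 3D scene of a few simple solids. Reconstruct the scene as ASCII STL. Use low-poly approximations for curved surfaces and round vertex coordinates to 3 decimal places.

solid 
facet normal 0.202 -0.782 -0.590
outer loop
vertex 2.543 2.369 -0.735
vertex 1.896 2.523 -1.161
vertex 2.587 2.851 -1.359
endloop
endfacet
facet normal 0.870 0.359 0.338
outer loop
vertex 2.543 2.369 -0.735
vertex 2.587 2.851 -1.359
vertex 1.464 4.197 0.101
endloop
endfacet
facet normal 0.202 -0.782 -0.590
outer loop
vertex 2.587 2.851 -1.359
vertex 1.896 2.523 -1.161
vertex 1.94 3.005 -1.785
endloop
endfacet
facet normal 0.450 0.802 -0.393
outer loop
vertex 2.587 2.851 -1.359
vertex 1.94 3.005 -1.785
vertex 1.464 4.197 0.101
endloop
endfacet
facet normal 0.202 -0.782 -0.590
outer loop
vertex 1.94 3.005 -1.785
vertex 1.896 2.523 -1.161
vertex 1.249 2.677 -1.587
endloop
endfacet
facet normal -0.481 0.681 -0.552
outer loop
vertex 1.94 3.005 -1.785
vertex 1.249 2.677 -1.587
vertex 1.464 4.197 0.101
endloop
endfacet
facet normal 0.202 -0.782 -0.590
outer loop
vertex 1.249 2.677 -1.587
vertex 1.896 2.523 -1.161
vertex 1.205 2.195 -0.963
endloop
endfacet
facet normal -0.993 0.117 0.021
outer loop
vertex 1.249 2.677 -1.587
vertex 1.205 2.195 -0.963
vertex 1.464 4.197 0.101
endloop
endfacet
facet normal 0.202 -0.782 -0.590
outer loop
vertex 1.205 2.195 -0.963
vertex 1.896 2.523 -1.161
vertex 1.852 2.041 -0.537
endloop
endfacet
facet normal -0.573 -0.326 0.752
outer loop
vertex 1.205 2.195 -0.963
vertex 1.852 2.041 -0.537
vertex 1.464 4.197 0.101
endloop
endfacet
facet normal 0.202 -0.782 -0.590
outer loop
vertex 1.852 2.041 -0.537
vertex 1.896 2.523 -1.161
vertex 2.543 2.369 -0.735
endloop
endfacet
facet normal 0.358 -0.205 0.911
outer loop
vertex 1.852 2.041 -0.537
vertex 2.543 2.369 -0.735
vertex 1.464 4.197 0.101
endloop
endfacet
facet normal -0.385 -0.515 -0.766
outer loop
vertex -3.107 -1.654 -4.139
vertex -3.507 -1.229 -4.224
vertex -2.969 -1.28 -4.46
endloop
endfacet
facet normal 0.883 -0.447 -0.141
outer loop
vertex -3.107 -1.654 -4.139
vertex -2.969 -1.28 -4.46
vertex -2.513 -0.857 -2.95
endloop
endfacet
facet normal 0.883 -0.448 -0.141
outer loop
vertex -2.513 -0.857 -2.95
vertex -2.969 -1.28 -4.46
vertex -2.374 -0.482 -3.271
endloop
endfacet
facet normal 0.383 0.515 0.767
outer loop
vertex -2.513 -0.857 -2.95
vertex -2.374 -0.482 -3.271
vertex -2.913 -0.431 -3.036
endloop
endfacet
facet normal -0.385 -0.514 -0.766
outer loop
vertex -2.969 -1.28 -4.46
vertex -3.507 -1.229 -4.224
vertex -3.236 -0.867 -4.603
endloop
endfacet
facet normal 0.762 0.293 -0.578
outer loop
vertex -2.969 -1.28 -4.46
vertex -3.236 -0.867 -4.603
vertex -2.374 -0.482 -3.271
endloop
endfacet
facet normal 0.762 0.293 -0.578
outer loop
vertex -2.374 -0.482 -3.271
vertex -3.236 -0.867 -4.603
vertex -2.641 -0.069 -3.414
endloop
endfacet
facet normal 0.383 0.514 0.768
outer loop
vertex -2.374 -0.482 -3.271
vertex -2.641 -0.069 -3.414
vertex -2.913 -0.431 -3.036
endloop
endfacet
facet normal -0.384 -0.515 -0.766
outer loop
vertex -3.236 -0.867 -4.603
vertex -3.507 -1.229 -4.224
vertex -3.707 -0.727 -4.461
endloop
endfacet
facet normal 0.067 0.813 -0.579
outer loop
vertex -3.236 -0.867 -4.603
vertex -3.707 -0.727 -4.461
vertex -2.641 -0.069 -3.414
endloop
endfacet
facet normal 0.068 0.812 -0.579
outer loop
vertex -2.641 -0.069 -3.414
vertex -3.707 -0.727 -4.461
vertex -3.113 0.071 -3.273
endloop
endfacet
facet normal 0.382 0.515 0.768
outer loop
vertex -2.641 -0.069 -3.414
vertex -3.113 0.071 -3.273
vertex -2.913 -0.431 -3.036
endloop
endfacet
facet normal -0.383 -0.515 -0.767
outer loop
vertex -3.707 -0.727 -4.461
vertex -3.507 -1.229 -4.224
vertex -4.028 -0.965 -4.141
endloop
endfacet
facet normal -0.678 0.720 -0.145
outer loop
vertex -3.707 -0.727 -4.461
vertex -4.028 -0.965 -4.141
vertex -3.113 0.071 -3.273
endloop
endfacet
facet normal -0.678 0.720 -0.144
outer loop
vertex -3.113 0.071 -3.273
vertex -4.028 -0.965 -4.141
vertex -3.434 -0.167 -2.952
endloop
endfacet
facet normal 0.384 0.515 0.766
outer loop
vertex -3.113 0.071 -3.273
vertex -3.434 -0.167 -2.952
vertex -2.913 -0.431 -3.036
endloop
endfacet
facet normal -0.383 -0.515 -0.767
outer loop
vertex -4.028 -0.965 -4.141
vertex -3.507 -1.229 -4.224
vertex -3.957 -1.401 -3.884
endloop
endfacet
facet normal -0.913 0.086 0.398
outer loop
vertex -4.028 -0.965 -4.141
vertex -3.957 -1.401 -3.884
vertex -3.434 -0.167 -2.952
endloop
endfacet
facet normal -0.913 0.085 0.400
outer loop
vertex -3.434 -0.167 -2.952
vertex -3.957 -1.401 -3.884
vertex -3.362 -0.604 -2.695
endloop
endfacet
facet normal 0.384 0.514 0.767
outer loop
vertex -3.434 -0.167 -2.952
vertex -3.362 -0.604 -2.695
vertex -2.913 -0.431 -3.036
endloop
endfacet
facet normal -0.383 -0.514 -0.767
outer loop
vertex -3.957 -1.401 -3.884
vertex -3.507 -1.229 -4.224
vertex -3.547 -1.708 -3.883
endloop
endfacet
facet normal -0.461 -0.613 0.642
outer loop
vertex -3.957 -1.401 -3.884
vertex -3.547 -1.708 -3.883
vertex -3.362 -0.604 -2.695
endloop
endfacet
facet normal -0.462 -0.613 0.641
outer loop
vertex -3.362 -0.604 -2.695
vertex -3.547 -1.708 -3.883
vertex -2.953 -0.911 -2.694
endloop
endfacet
facet normal 0.384 0.514 0.767
outer loop
vertex -3.362 -0.604 -2.695
vertex -2.953 -0.911 -2.694
vertex -2.913 -0.431 -3.036
endloop
endfacet
facet normal -0.383 -0.514 -0.767
outer loop
vertex -3.547 -1.708 -3.883
vertex -3.507 -1.229 -4.224
vertex -3.107 -1.654 -4.139
endloop
endfacet
facet normal 0.338 -0.851 0.402
outer loop
vertex -3.547 -1.708 -3.883
vertex -3.107 -1.654 -4.139
vertex -2.953 -0.911 -2.694
endloop
endfacet
facet normal 0.338 -0.851 0.402
outer loop
vertex -2.953 -0.911 -2.694
vertex -3.107 -1.654 -4.139
vertex -2.513 -0.857 -2.95
endloop
endfacet
facet normal 0.383 0.515 0.767
outer loop
vertex -2.953 -0.911 -2.694
vertex -2.513 -0.857 -2.95
vertex -2.913 -0.431 -3.036
endloop
endfacet

endsolid


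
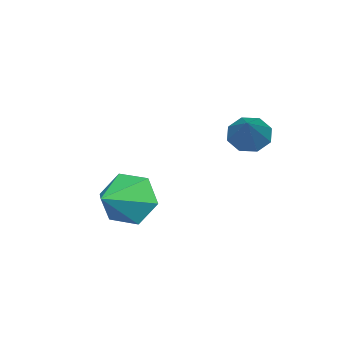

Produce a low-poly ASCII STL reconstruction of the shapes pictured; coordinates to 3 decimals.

solid 
facet normal -0.718 -0.328 -0.614
outer loop
vertex -2.131 -0.216 -0.138
vertex -2.625 -0.128 0.393
vertex -2.36 0.293 -0.142
endloop
endfacet
facet normal 0.772 0.343 -0.535
outer loop
vertex -2.131 -0.216 -0.138
vertex -2.36 0.293 -0.142
vertex -1.275 0.488 1.547
endloop
endfacet
facet normal -0.718 -0.328 -0.614
outer loop
vertex -2.36 0.293 -0.142
vertex -2.625 -0.128 0.393
vertex -2.745 0.556 0.168
endloop
endfacet
facet normal 0.343 0.882 -0.322
outer loop
vertex -2.36 0.293 -0.142
vertex -2.745 0.556 0.168
vertex -1.275 0.488 1.547
endloop
endfacet
facet normal -0.717 -0.328 -0.615
outer loop
vertex -2.745 0.556 0.168
vertex -2.625 -0.128 0.393
vertex -3.059 0.418 0.608
endloop
endfacet
facet normal -0.144 0.969 0.201
outer loop
vertex -2.745 0.556 0.168
vertex -3.059 0.418 0.608
vertex -1.275 0.488 1.547
endloop
endfacet
facet normal -0.718 -0.328 -0.614
outer loop
vertex -3.059 0.418 0.608
vertex -2.625 -0.128 0.393
vertex -3.119 -0.04 0.923
endloop
endfacet
facet normal -0.405 0.554 0.728
outer loop
vertex -3.059 0.418 0.608
vertex -3.119 -0.04 0.923
vertex -1.275 0.488 1.547
endloop
endfacet
facet normal -0.718 -0.328 -0.614
outer loop
vertex -3.119 -0.04 0.923
vertex -2.625 -0.128 0.393
vertex -2.889 -0.55 0.927
endloop
endfacet
facet normal -0.287 -0.122 0.950
outer loop
vertex -3.119 -0.04 0.923
vertex -2.889 -0.55 0.927
vertex -1.275 0.488 1.547
endloop
endfacet
facet normal -0.718 -0.328 -0.614
outer loop
vertex -2.889 -0.55 0.927
vertex -2.625 -0.128 0.393
vertex -2.505 -0.812 0.618
endloop
endfacet
facet normal 0.142 -0.661 0.737
outer loop
vertex -2.889 -0.55 0.927
vertex -2.505 -0.812 0.618
vertex -1.275 0.488 1.547
endloop
endfacet
facet normal -0.718 -0.328 -0.614
outer loop
vertex -2.505 -0.812 0.618
vertex -2.625 -0.128 0.393
vertex -2.191 -0.674 0.177
endloop
endfacet
facet normal 0.629 -0.748 0.214
outer loop
vertex -2.505 -0.812 0.618
vertex -2.191 -0.674 0.177
vertex -1.275 0.488 1.547
endloop
endfacet
facet normal -0.718 -0.328 -0.614
outer loop
vertex -2.191 -0.674 0.177
vertex -2.625 -0.128 0.393
vertex -2.131 -0.216 -0.138
endloop
endfacet
facet normal 0.890 -0.332 -0.313
outer loop
vertex -2.191 -0.674 0.177
vertex -2.131 -0.216 -0.138
vertex -1.275 0.488 1.547
endloop
endfacet
facet normal -0.914 0.019 -0.405
outer loop
vertex 0.821 -2.059 -2.512
vertex 0.457 -2.624 -1.718
vertex 0.454 -1.585 -1.662
endloop
endfacet
facet normal 0.610 0.774 -0.168
outer loop
vertex 0.821 -2.059 -2.512
vertex 0.454 -1.585 -1.662
vertex 1.983 -2.656 -1.042
endloop
endfacet
facet normal -0.914 0.019 -0.405
outer loop
vertex 0.454 -1.585 -1.662
vertex 0.457 -2.624 -1.718
vertex 0.09 -2.149 -0.868
endloop
endfacet
facet normal 0.254 0.730 0.635
outer loop
vertex 0.454 -1.585 -1.662
vertex 0.09 -2.149 -0.868
vertex 1.983 -2.656 -1.042
endloop
endfacet
facet normal -0.914 0.019 -0.405
outer loop
vertex 0.09 -2.149 -0.868
vertex 0.457 -2.624 -1.718
vertex 0.093 -3.188 -0.924
endloop
endfacet
facet normal 0.077 -0.053 0.996
outer loop
vertex 0.09 -2.149 -0.868
vertex 0.093 -3.188 -0.924
vertex 1.983 -2.656 -1.042
endloop
endfacet
facet normal -0.914 0.020 -0.405
outer loop
vertex 0.093 -3.188 -0.924
vertex 0.457 -2.624 -1.718
vertex 0.459 -3.662 -1.774
endloop
endfacet
facet normal 0.258 -0.792 0.553
outer loop
vertex 0.093 -3.188 -0.924
vertex 0.459 -3.662 -1.774
vertex 1.983 -2.656 -1.042
endloop
endfacet
facet normal -0.914 0.020 -0.405
outer loop
vertex 0.459 -3.662 -1.774
vertex 0.457 -2.624 -1.718
vertex 0.823 -3.098 -2.568
endloop
endfacet
facet normal 0.614 -0.748 -0.250
outer loop
vertex 0.459 -3.662 -1.774
vertex 0.823 -3.098 -2.568
vertex 1.983 -2.656 -1.042
endloop
endfacet
facet normal -0.914 0.020 -0.405
outer loop
vertex 0.823 -3.098 -2.568
vertex 0.457 -2.624 -1.718
vertex 0.821 -2.059 -2.512
endloop
endfacet
facet normal 0.791 0.034 -0.611
outer loop
vertex 0.823 -3.098 -2.568
vertex 0.821 -2.059 -2.512
vertex 1.983 -2.656 -1.042
endloop
endfacet

endsolid


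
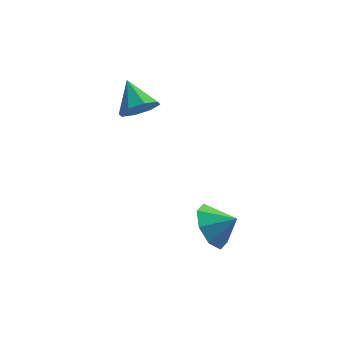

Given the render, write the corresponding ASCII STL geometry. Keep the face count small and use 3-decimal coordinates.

solid 
facet normal -0.792 0.280 -0.543
outer loop
vertex 0.597 -2.996 -4.78
vertex -0.039 -3.594 -4.161
vertex 0.303 -2.581 -4.137
endloop
endfacet
facet normal 0.896 0.422 0.137
outer loop
vertex 0.597 -2.996 -4.78
vertex 0.303 -2.581 -4.137
vertex 0.839 -3.906 -3.559
endloop
endfacet
facet normal -0.792 0.280 -0.543
outer loop
vertex 0.303 -2.581 -4.137
vertex -0.039 -3.594 -4.161
vertex -0.191 -2.76 -3.509
endloop
endfacet
facet normal 0.599 0.511 0.617
outer loop
vertex 0.303 -2.581 -4.137
vertex -0.191 -2.76 -3.509
vertex 0.839 -3.906 -3.559
endloop
endfacet
facet normal -0.792 0.280 -0.543
outer loop
vertex -0.191 -2.76 -3.509
vertex -0.039 -3.594 -4.161
vertex -0.596 -3.427 -3.263
endloop
endfacet
facet normal 0.259 0.192 0.947
outer loop
vertex -0.191 -2.76 -3.509
vertex -0.596 -3.427 -3.263
vertex 0.839 -3.906 -3.559
endloop
endfacet
facet normal -0.792 0.280 -0.543
outer loop
vertex -0.596 -3.427 -3.263
vertex -0.039 -3.594 -4.161
vertex -0.675 -4.193 -3.543
endloop
endfacet
facet normal 0.076 -0.349 0.934
outer loop
vertex -0.596 -3.427 -3.263
vertex -0.675 -4.193 -3.543
vertex 0.839 -3.906 -3.559
endloop
endfacet
facet normal -0.792 0.281 -0.543
outer loop
vertex -0.675 -4.193 -3.543
vertex -0.039 -3.594 -4.161
vertex -0.382 -4.608 -4.185
endloop
endfacet
facet normal 0.157 -0.795 0.586
outer loop
vertex -0.675 -4.193 -3.543
vertex -0.382 -4.608 -4.185
vertex 0.839 -3.906 -3.559
endloop
endfacet
facet normal -0.792 0.281 -0.543
outer loop
vertex -0.382 -4.608 -4.185
vertex -0.039 -3.594 -4.161
vertex 0.112 -4.429 -4.813
endloop
endfacet
facet normal 0.454 -0.884 0.105
outer loop
vertex -0.382 -4.608 -4.185
vertex 0.112 -4.429 -4.813
vertex 0.839 -3.906 -3.559
endloop
endfacet
facet normal -0.792 0.281 -0.543
outer loop
vertex 0.112 -4.429 -4.813
vertex -0.039 -3.594 -4.161
vertex 0.518 -3.761 -5.06
endloop
endfacet
facet normal 0.794 -0.565 -0.224
outer loop
vertex 0.112 -4.429 -4.813
vertex 0.518 -3.761 -5.06
vertex 0.839 -3.906 -3.559
endloop
endfacet
facet normal -0.792 0.280 -0.543
outer loop
vertex 0.518 -3.761 -5.06
vertex -0.039 -3.594 -4.161
vertex 0.597 -2.996 -4.78
endloop
endfacet
facet normal 0.977 -0.024 -0.211
outer loop
vertex 0.518 -3.761 -5.06
vertex 0.597 -2.996 -4.78
vertex 0.839 -3.906 -3.559
endloop
endfacet
facet normal 0.190 -0.795 -0.575
outer loop
vertex -1.671 0.161 -0.071
vertex -2.18 -0.314 0.417
vertex -2.288 0.163 -0.278
endloop
endfacet
facet normal 0.135 0.910 -0.393
outer loop
vertex -1.671 0.161 -0.071
vertex -2.288 0.163 -0.278
vertex -2.46 0.854 1.263
endloop
endfacet
facet normal 0.190 -0.795 -0.575
outer loop
vertex -2.288 0.163 -0.278
vertex -2.18 -0.314 0.417
vertex -2.841 -0.114 -0.078
endloop
endfacet
facet normal -0.522 0.755 -0.397
outer loop
vertex -2.288 0.163 -0.278
vertex -2.841 -0.114 -0.078
vertex -2.46 0.854 1.263
endloop
endfacet
facet normal 0.191 -0.794 -0.576
outer loop
vertex -2.841 -0.114 -0.078
vertex -2.18 -0.314 0.417
vertex -3.008 -0.509 0.411
endloop
endfacet
facet normal -0.926 0.379 -0.010
outer loop
vertex -2.841 -0.114 -0.078
vertex -3.008 -0.509 0.411
vertex -2.46 0.854 1.263
endloop
endfacet
facet normal 0.191 -0.795 -0.575
outer loop
vertex -3.008 -0.509 0.411
vertex -2.18 -0.314 0.417
vertex -2.689 -0.789 0.904
endloop
endfacet
facet normal -0.840 -0.001 0.543
outer loop
vertex -3.008 -0.509 0.411
vertex -2.689 -0.789 0.904
vertex -2.46 0.854 1.263
endloop
endfacet
facet normal 0.190 -0.795 -0.576
outer loop
vertex -2.689 -0.789 0.904
vertex -2.18 -0.314 0.417
vertex -2.072 -0.792 1.112
endloop
endfacet
facet normal -0.316 -0.160 0.935
outer loop
vertex -2.689 -0.789 0.904
vertex -2.072 -0.792 1.112
vertex -2.46 0.854 1.263
endloop
endfacet
facet normal 0.190 -0.795 -0.576
outer loop
vertex -2.072 -0.792 1.112
vertex -2.18 -0.314 0.417
vertex -1.519 -0.515 0.912
endloop
endfacet
facet normal 0.343 -0.005 0.939
outer loop
vertex -2.072 -0.792 1.112
vertex -1.519 -0.515 0.912
vertex -2.46 0.854 1.263
endloop
endfacet
facet normal 0.190 -0.795 -0.576
outer loop
vertex -1.519 -0.515 0.912
vertex -2.18 -0.314 0.417
vertex -1.353 -0.12 0.422
endloop
endfacet
facet normal 0.746 0.371 0.552
outer loop
vertex -1.519 -0.515 0.912
vertex -1.353 -0.12 0.422
vertex -2.46 0.854 1.263
endloop
endfacet
facet normal 0.190 -0.795 -0.576
outer loop
vertex -1.353 -0.12 0.422
vertex -2.18 -0.314 0.417
vertex -1.671 0.161 -0.071
endloop
endfacet
facet normal 0.661 0.750 0.001
outer loop
vertex -1.353 -0.12 0.422
vertex -1.671 0.161 -0.071
vertex -2.46 0.854 1.263
endloop
endfacet

endsolid


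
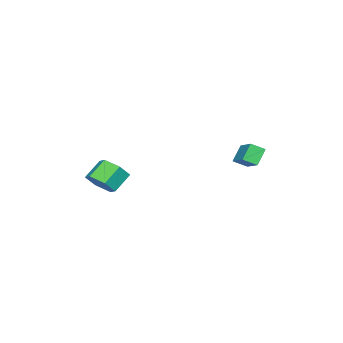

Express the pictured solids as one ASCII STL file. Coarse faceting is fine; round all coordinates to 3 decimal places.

solid 
facet normal 0.705 -0.265 -0.658
outer loop
vertex 2.648 -2.787 -2.355
vertex 2.029 -3.41 -2.767
vertex 2.078 -2.494 -3.083
endloop
endfacet
facet normal 0.397 0.916 0.057
outer loop
vertex 2.648 -2.787 -2.355
vertex 2.078 -2.494 -3.083
vertex 1.689 -2.427 -1.46
endloop
endfacet
facet normal 0.397 0.916 0.057
outer loop
vertex 1.689 -2.427 -1.46
vertex 2.078 -2.494 -3.083
vertex 1.119 -2.134 -2.189
endloop
endfacet
facet normal -0.706 0.264 0.658
outer loop
vertex 1.689 -2.427 -1.46
vertex 1.119 -2.134 -2.189
vertex 1.071 -3.05 -1.873
endloop
endfacet
facet normal 0.706 -0.264 -0.657
outer loop
vertex 2.078 -2.494 -3.083
vertex 2.029 -3.41 -2.767
vertex 1.46 -3.117 -3.496
endloop
endfacet
facet normal -0.310 0.719 -0.622
outer loop
vertex 2.078 -2.494 -3.083
vertex 1.46 -3.117 -3.496
vertex 1.119 -2.134 -2.189
endloop
endfacet
facet normal -0.310 0.719 -0.622
outer loop
vertex 1.119 -2.134 -2.189
vertex 1.46 -3.117 -3.496
vertex 0.501 -2.757 -2.601
endloop
endfacet
facet normal -0.705 0.264 0.658
outer loop
vertex 1.119 -2.134 -2.189
vertex 0.501 -2.757 -2.601
vertex 1.071 -3.05 -1.873
endloop
endfacet
facet normal 0.706 -0.264 -0.657
outer loop
vertex 1.46 -3.117 -3.496
vertex 2.029 -3.41 -2.767
vertex 1.411 -4.033 -3.18
endloop
endfacet
facet normal -0.707 -0.196 -0.679
outer loop
vertex 1.46 -3.117 -3.496
vertex 1.411 -4.033 -3.18
vertex 0.501 -2.757 -2.601
endloop
endfacet
facet normal -0.707 -0.196 -0.679
outer loop
vertex 0.501 -2.757 -2.601
vertex 1.411 -4.033 -3.18
vertex 0.452 -3.673 -2.285
endloop
endfacet
facet normal -0.705 0.265 0.658
outer loop
vertex 0.501 -2.757 -2.601
vertex 0.452 -3.673 -2.285
vertex 1.071 -3.05 -1.873
endloop
endfacet
facet normal 0.706 -0.264 -0.658
outer loop
vertex 1.411 -4.033 -3.18
vertex 2.029 -3.41 -2.767
vertex 1.981 -4.326 -2.451
endloop
endfacet
facet normal -0.397 -0.916 -0.057
outer loop
vertex 1.411 -4.033 -3.18
vertex 1.981 -4.326 -2.451
vertex 0.452 -3.673 -2.285
endloop
endfacet
facet normal -0.397 -0.916 -0.057
outer loop
vertex 0.452 -3.673 -2.285
vertex 1.981 -4.326 -2.451
vertex 1.022 -3.966 -1.557
endloop
endfacet
facet normal -0.705 0.265 0.658
outer loop
vertex 0.452 -3.673 -2.285
vertex 1.022 -3.966 -1.557
vertex 1.071 -3.05 -1.873
endloop
endfacet
facet normal 0.705 -0.264 -0.658
outer loop
vertex 1.981 -4.326 -2.451
vertex 2.029 -3.41 -2.767
vertex 2.599 -3.703 -2.039
endloop
endfacet
facet normal 0.310 -0.719 0.622
outer loop
vertex 1.981 -4.326 -2.451
vertex 2.599 -3.703 -2.039
vertex 1.022 -3.966 -1.557
endloop
endfacet
facet normal 0.310 -0.719 0.622
outer loop
vertex 1.022 -3.966 -1.557
vertex 2.599 -3.703 -2.039
vertex 1.64 -3.343 -1.144
endloop
endfacet
facet normal -0.706 0.264 0.657
outer loop
vertex 1.022 -3.966 -1.557
vertex 1.64 -3.343 -1.144
vertex 1.071 -3.05 -1.873
endloop
endfacet
facet normal 0.705 -0.265 -0.658
outer loop
vertex 2.599 -3.703 -2.039
vertex 2.029 -3.41 -2.767
vertex 2.648 -2.787 -2.355
endloop
endfacet
facet normal 0.707 0.196 0.679
outer loop
vertex 2.599 -3.703 -2.039
vertex 2.648 -2.787 -2.355
vertex 1.64 -3.343 -1.144
endloop
endfacet
facet normal 0.707 0.196 0.679
outer loop
vertex 1.64 -3.343 -1.144
vertex 2.648 -2.787 -2.355
vertex 1.689 -2.427 -1.46
endloop
endfacet
facet normal -0.706 0.264 0.657
outer loop
vertex 1.64 -3.343 -1.144
vertex 1.689 -2.427 -1.46
vertex 1.071 -3.05 -1.873
endloop
endfacet
facet normal -0.639 -0.645 -0.419
outer loop
vertex -1.356 2.586 -1.269
vertex -2.072 2.717 -0.378
vertex -1.754 3.251 -1.686
endloop
endfacet
facet normal 0.621 -0.114 -0.775
outer loop
vertex -0.768 4.243 -1.042
vertex -1.356 2.586 -1.269
vertex -1.754 3.251 -1.686
endloop
endfacet
facet normal -0.640 -0.644 -0.419
outer loop
vertex -1.754 3.251 -1.686
vertex -2.072 2.717 -0.378
vertex -2.469 3.382 -0.795
endloop
endfacet
facet normal -0.452 0.756 -0.474
outer loop
vertex -2.469 3.382 -0.795
vertex -0.768 4.243 -1.042
vertex -1.754 3.251 -1.686
endloop
endfacet
facet normal 0.451 -0.756 0.474
outer loop
vertex -1.356 2.586 -1.269
vertex -1.086 3.709 0.266
vertex -2.072 2.717 -0.378
endloop
endfacet
facet normal 0.622 -0.115 -0.775
outer loop
vertex -0.371 3.578 -0.625
vertex -1.356 2.586 -1.269
vertex -0.768 4.243 -1.042
endloop
endfacet
facet normal 0.452 -0.756 0.474
outer loop
vertex -0.371 3.578 -0.625
vertex -1.086 3.709 0.266
vertex -1.356 2.586 -1.269
endloop
endfacet
facet normal -0.622 0.115 0.775
outer loop
vertex -2.072 2.717 -0.378
vertex -1.086 3.709 0.266
vertex -2.469 3.382 -0.795
endloop
endfacet
facet normal -0.451 0.756 -0.474
outer loop
vertex -1.484 4.374 -0.151
vertex -0.768 4.243 -1.042
vertex -2.469 3.382 -0.795
endloop
endfacet
facet normal -0.622 0.114 0.775
outer loop
vertex -2.469 3.382 -0.795
vertex -1.086 3.709 0.266
vertex -1.484 4.374 -0.151
endloop
endfacet
facet normal 0.639 0.645 0.419
outer loop
vertex -1.484 4.374 -0.151
vertex -0.371 3.578 -0.625
vertex -0.768 4.243 -1.042
endloop
endfacet
facet normal 0.639 0.645 0.418
outer loop
vertex -1.086 3.709 0.266
vertex -0.371 3.578 -0.625
vertex -1.484 4.374 -0.151
endloop
endfacet

endsolid


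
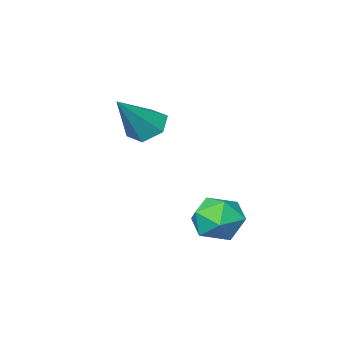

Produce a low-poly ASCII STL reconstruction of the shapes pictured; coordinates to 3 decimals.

solid 
facet normal -0.674 -0.096 -0.732
outer loop
vertex 0.928 -2.057 0.372
vertex 0.419 -2.507 0.9
vertex 0.344 -1.652 0.857
endloop
endfacet
facet normal 0.504 0.857 -0.109
outer loop
vertex 0.928 -2.057 0.372
vertex 0.344 -1.652 0.857
vertex 1.801 -2.313 2.4
endloop
endfacet
facet normal -0.674 -0.096 -0.733
outer loop
vertex 0.344 -1.652 0.857
vertex 0.419 -2.507 0.9
vertex -0.165 -2.102 1.384
endloop
endfacet
facet normal -0.185 0.828 0.529
outer loop
vertex 0.344 -1.652 0.857
vertex -0.165 -2.102 1.384
vertex 1.801 -2.313 2.4
endloop
endfacet
facet normal -0.674 -0.096 -0.733
outer loop
vertex -0.165 -2.102 1.384
vertex 0.419 -2.507 0.9
vertex -0.09 -2.957 1.427
endloop
endfacet
facet normal -0.459 0.004 0.889
outer loop
vertex -0.165 -2.102 1.384
vertex -0.09 -2.957 1.427
vertex 1.801 -2.313 2.4
endloop
endfacet
facet normal -0.675 -0.094 -0.732
outer loop
vertex -0.09 -2.957 1.427
vertex 0.419 -2.507 0.9
vertex 0.493 -3.363 0.942
endloop
endfacet
facet normal -0.044 -0.792 0.610
outer loop
vertex -0.09 -2.957 1.427
vertex 0.493 -3.363 0.942
vertex 1.801 -2.313 2.4
endloop
endfacet
facet normal -0.675 -0.094 -0.732
outer loop
vertex 0.493 -3.363 0.942
vertex 0.419 -2.507 0.9
vertex 1.002 -2.913 0.415
endloop
endfacet
facet normal 0.645 -0.764 -0.029
outer loop
vertex 0.493 -3.363 0.942
vertex 1.002 -2.913 0.415
vertex 1.801 -2.313 2.4
endloop
endfacet
facet normal -0.675 -0.095 -0.732
outer loop
vertex 1.002 -2.913 0.415
vertex 0.419 -2.507 0.9
vertex 0.928 -2.057 0.372
endloop
endfacet
facet normal 0.920 0.060 -0.388
outer loop
vertex 1.002 -2.913 0.415
vertex 0.928 -2.057 0.372
vertex 1.801 -2.313 2.4
endloop
endfacet
facet normal -0.573 0.686 -0.448
outer loop
vertex 0.048 1.86 -3.097
vertex -0.819 1.296 -2.852
vertex -0.459 2.036 -2.18
endloop
endfacet
facet normal 0.017 0.984 -0.179
outer loop
vertex 0.048 1.86 -3.097
vertex -0.459 2.036 -2.18
vertex 0.603 2.013 -2.204
endloop
endfacet
facet normal 0.582 0.661 -0.475
outer loop
vertex 0.048 1.86 -3.097
vertex 0.603 2.013 -2.204
vertex 0.899 1.259 -2.891
endloop
endfacet
facet normal 0.340 0.164 -0.926
outer loop
vertex 0.048 1.86 -3.097
vertex 0.899 1.259 -2.891
vertex 0.021 0.816 -3.292
endloop
endfacet
facet normal -0.374 0.180 -0.910
outer loop
vertex 0.048 1.86 -3.097
vertex 0.021 0.816 -3.292
vertex -0.819 1.296 -2.852
endloop
endfacet
facet normal 0.030 0.852 0.522
outer loop
vertex 0.603 2.013 -2.204
vertex -0.459 2.036 -2.18
vertex 0.079 1.544 -1.408
endloop
endfacet
facet normal -0.925 0.371 0.087
outer loop
vertex -0.459 2.036 -2.18
vertex -0.819 1.296 -2.852
vertex -0.799 1.101 -1.809
endloop
endfacet
facet normal -0.602 -0.448 -0.661
outer loop
vertex -0.819 1.296 -2.852
vertex 0.021 0.816 -3.292
vertex -0.503 0.347 -2.496
endloop
endfacet
facet normal 0.552 -0.473 -0.686
outer loop
vertex 0.021 0.816 -3.292
vertex 0.899 1.259 -2.891
vertex 0.559 0.324 -2.52
endloop
endfacet
facet normal 0.943 0.330 0.044
outer loop
vertex 0.899 1.259 -2.891
vertex 0.603 2.013 -2.204
vertex 0.919 1.064 -1.848
endloop
endfacet
facet normal -0.340 -0.164 0.926
outer loop
vertex 0.052 0.5 -1.603
vertex 0.079 1.544 -1.408
vertex -0.799 1.101 -1.809
endloop
endfacet
facet normal -0.582 -0.661 0.475
outer loop
vertex 0.052 0.5 -1.603
vertex -0.799 1.101 -1.809
vertex -0.503 0.347 -2.496
endloop
endfacet
facet normal -0.017 -0.984 0.179
outer loop
vertex 0.052 0.5 -1.603
vertex -0.503 0.347 -2.496
vertex 0.559 0.324 -2.52
endloop
endfacet
facet normal 0.573 -0.686 0.448
outer loop
vertex 0.052 0.5 -1.603
vertex 0.559 0.324 -2.52
vertex 0.919 1.064 -1.848
endloop
endfacet
facet normal 0.374 -0.180 0.910
outer loop
vertex 0.052 0.5 -1.603
vertex 0.919 1.064 -1.848
vertex 0.079 1.544 -1.408
endloop
endfacet
facet normal -0.552 0.473 0.686
outer loop
vertex -0.799 1.101 -1.809
vertex 0.079 1.544 -1.408
vertex -0.459 2.036 -2.18
endloop
endfacet
facet normal -0.943 -0.330 -0.044
outer loop
vertex -0.503 0.347 -2.496
vertex -0.799 1.101 -1.809
vertex -0.819 1.296 -2.852
endloop
endfacet
facet normal -0.030 -0.852 -0.522
outer loop
vertex 0.559 0.324 -2.52
vertex -0.503 0.347 -2.496
vertex 0.021 0.816 -3.292
endloop
endfacet
facet normal 0.925 -0.371 -0.087
outer loop
vertex 0.919 1.064 -1.848
vertex 0.559 0.324 -2.52
vertex 0.899 1.259 -2.891
endloop
endfacet
facet normal 0.602 0.448 0.661
outer loop
vertex 0.079 1.544 -1.408
vertex 0.919 1.064 -1.848
vertex 0.603 2.013 -2.204
endloop
endfacet

endsolid


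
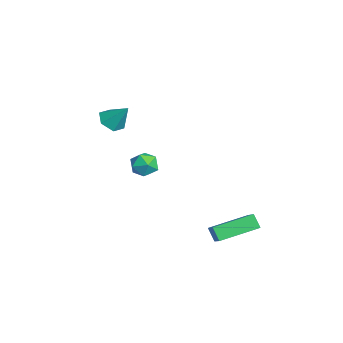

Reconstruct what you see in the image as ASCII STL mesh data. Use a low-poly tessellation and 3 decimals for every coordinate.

solid 
facet normal -0.805 0.036 -0.592
outer loop
vertex 2.966 2.347 -3.505
vertex 2.689 4.276 -3.012
vertex 3.433 2.573 -4.127
endloop
endfacet
facet normal 0.138 -0.960 -0.245
outer loop
vertex 5.011 2.504 -2.968
vertex 2.966 2.347 -3.505
vertex 3.433 2.573 -4.127
endloop
endfacet
facet normal -0.805 0.036 -0.592
outer loop
vertex 3.433 2.573 -4.127
vertex 2.689 4.276 -3.012
vertex 3.156 4.502 -3.634
endloop
endfacet
facet normal 0.576 0.279 -0.768
outer loop
vertex 3.156 4.502 -3.634
vertex 5.011 2.504 -2.968
vertex 3.433 2.573 -4.127
endloop
endfacet
facet normal -0.576 -0.279 0.768
outer loop
vertex 2.966 2.347 -3.505
vertex 4.267 4.207 -1.853
vertex 2.689 4.276 -3.012
endloop
endfacet
facet normal 0.138 -0.960 -0.245
outer loop
vertex 4.544 2.278 -2.346
vertex 2.966 2.347 -3.505
vertex 5.011 2.504 -2.968
endloop
endfacet
facet normal -0.576 -0.279 0.768
outer loop
vertex 4.544 2.278 -2.346
vertex 4.267 4.207 -1.853
vertex 2.966 2.347 -3.505
endloop
endfacet
facet normal -0.138 0.960 0.245
outer loop
vertex 2.689 4.276 -3.012
vertex 4.267 4.207 -1.853
vertex 3.156 4.502 -3.634
endloop
endfacet
facet normal 0.576 0.279 -0.768
outer loop
vertex 4.734 4.433 -2.475
vertex 5.011 2.504 -2.968
vertex 3.156 4.502 -3.634
endloop
endfacet
facet normal -0.138 0.960 0.245
outer loop
vertex 3.156 4.502 -3.634
vertex 4.267 4.207 -1.853
vertex 4.734 4.433 -2.475
endloop
endfacet
facet normal 0.805 -0.036 0.592
outer loop
vertex 4.734 4.433 -2.475
vertex 4.544 2.278 -2.346
vertex 5.011 2.504 -2.968
endloop
endfacet
facet normal 0.805 -0.036 0.592
outer loop
vertex 4.267 4.207 -1.853
vertex 4.544 2.278 -2.346
vertex 4.734 4.433 -2.475
endloop
endfacet
facet normal -0.368 -0.520 -0.771
outer loop
vertex 0.837 -2.271 2.717
vertex 0.359 -1.724 2.576
vertex 1.027 -1.724 2.257
endloop
endfacet
facet normal 0.965 -0.165 0.203
outer loop
vertex 0.837 -2.271 2.717
vertex 1.027 -1.724 2.257
vertex 0.861 -1.016 3.624
endloop
endfacet
facet normal -0.368 -0.519 -0.771
outer loop
vertex 1.027 -1.724 2.257
vertex 0.359 -1.724 2.576
vertex 0.55 -1.176 2.116
endloop
endfacet
facet normal 0.763 0.607 -0.222
outer loop
vertex 1.027 -1.724 2.257
vertex 0.55 -1.176 2.116
vertex 0.861 -1.016 3.624
endloop
endfacet
facet normal -0.368 -0.519 -0.771
outer loop
vertex 0.55 -1.176 2.116
vertex 0.359 -1.724 2.576
vertex -0.118 -1.176 2.435
endloop
endfacet
facet normal -0.046 0.994 -0.096
outer loop
vertex 0.55 -1.176 2.116
vertex -0.118 -1.176 2.435
vertex 0.861 -1.016 3.624
endloop
endfacet
facet normal -0.369 -0.520 -0.770
outer loop
vertex -0.118 -1.176 2.435
vertex 0.359 -1.724 2.576
vertex -0.308 -1.723 2.895
endloop
endfacet
facet normal -0.651 0.608 0.454
outer loop
vertex -0.118 -1.176 2.435
vertex -0.308 -1.723 2.895
vertex 0.861 -1.016 3.624
endloop
endfacet
facet normal -0.369 -0.520 -0.770
outer loop
vertex -0.308 -1.723 2.895
vertex 0.359 -1.724 2.576
vertex 0.169 -2.271 3.036
endloop
endfacet
facet normal -0.448 -0.164 0.879
outer loop
vertex -0.308 -1.723 2.895
vertex 0.169 -2.271 3.036
vertex 0.861 -1.016 3.624
endloop
endfacet
facet normal -0.368 -0.520 -0.771
outer loop
vertex 0.169 -2.271 3.036
vertex 0.359 -1.724 2.576
vertex 0.837 -2.271 2.717
endloop
endfacet
facet normal 0.360 -0.551 0.753
outer loop
vertex 0.169 -2.271 3.036
vertex 0.837 -2.271 2.717
vertex 0.861 -1.016 3.624
endloop
endfacet
facet normal -0.317 0.254 0.914
outer loop
vertex -1.647 0.605 -1.392
vertex -2.309 0.171 -1.501
vertex -1.659 -0.166 -1.182
endloop
endfacet
facet normal 0.395 0.236 0.888
outer loop
vertex -1.647 0.605 -1.392
vertex -1.659 -0.166 -1.182
vertex -1.017 0.138 -1.548
endloop
endfacet
facet normal 0.609 0.694 0.383
outer loop
vertex -1.647 0.605 -1.392
vertex -1.017 0.138 -1.548
vertex -1.271 0.663 -2.095
endloop
endfacet
facet normal 0.030 0.995 0.098
outer loop
vertex -1.647 0.605 -1.392
vertex -1.271 0.663 -2.095
vertex -2.069 0.684 -2.066
endloop
endfacet
facet normal -0.544 0.723 0.425
outer loop
vertex -1.647 0.605 -1.392
vertex -2.069 0.684 -2.066
vertex -2.309 0.171 -1.501
endloop
endfacet
facet normal 0.591 -0.421 0.688
outer loop
vertex -1.017 0.138 -1.548
vertex -1.659 -0.166 -1.182
vertex -1.291 -0.584 -1.754
endloop
endfacet
facet normal -0.561 -0.391 0.730
outer loop
vertex -1.659 -0.166 -1.182
vertex -2.309 0.171 -1.501
vertex -2.089 -0.563 -1.725
endloop
endfacet
facet normal -0.928 0.369 -0.059
outer loop
vertex -2.309 0.171 -1.501
vertex -2.069 0.684 -2.066
vertex -2.343 -0.038 -2.272
endloop
endfacet
facet normal -0.000 0.807 -0.590
outer loop
vertex -2.069 0.684 -2.066
vertex -1.271 0.663 -2.095
vertex -1.701 0.266 -2.638
endloop
endfacet
facet normal 0.939 0.320 -0.128
outer loop
vertex -1.271 0.663 -2.095
vertex -1.017 0.138 -1.548
vertex -1.051 -0.071 -2.319
endloop
endfacet
facet normal -0.030 -0.995 -0.098
outer loop
vertex -1.713 -0.505 -2.428
vertex -1.291 -0.584 -1.754
vertex -2.089 -0.563 -1.725
endloop
endfacet
facet normal -0.609 -0.694 -0.383
outer loop
vertex -1.713 -0.505 -2.428
vertex -2.089 -0.563 -1.725
vertex -2.343 -0.038 -2.272
endloop
endfacet
facet normal -0.395 -0.236 -0.888
outer loop
vertex -1.713 -0.505 -2.428
vertex -2.343 -0.038 -2.272
vertex -1.701 0.266 -2.638
endloop
endfacet
facet normal 0.317 -0.254 -0.914
outer loop
vertex -1.713 -0.505 -2.428
vertex -1.701 0.266 -2.638
vertex -1.051 -0.071 -2.319
endloop
endfacet
facet normal 0.544 -0.723 -0.425
outer loop
vertex -1.713 -0.505 -2.428
vertex -1.051 -0.071 -2.319
vertex -1.291 -0.584 -1.754
endloop
endfacet
facet normal 0.000 -0.807 0.590
outer loop
vertex -2.089 -0.563 -1.725
vertex -1.291 -0.584 -1.754
vertex -1.659 -0.166 -1.182
endloop
endfacet
facet normal -0.939 -0.320 0.128
outer loop
vertex -2.343 -0.038 -2.272
vertex -2.089 -0.563 -1.725
vertex -2.309 0.171 -1.501
endloop
endfacet
facet normal -0.591 0.421 -0.688
outer loop
vertex -1.701 0.266 -2.638
vertex -2.343 -0.038 -2.272
vertex -2.069 0.684 -2.066
endloop
endfacet
facet normal 0.561 0.391 -0.730
outer loop
vertex -1.051 -0.071 -2.319
vertex -1.701 0.266 -2.638
vertex -1.271 0.663 -2.095
endloop
endfacet
facet normal 0.928 -0.369 0.059
outer loop
vertex -1.291 -0.584 -1.754
vertex -1.051 -0.071 -2.319
vertex -1.017 0.138 -1.548
endloop
endfacet

endsolid
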